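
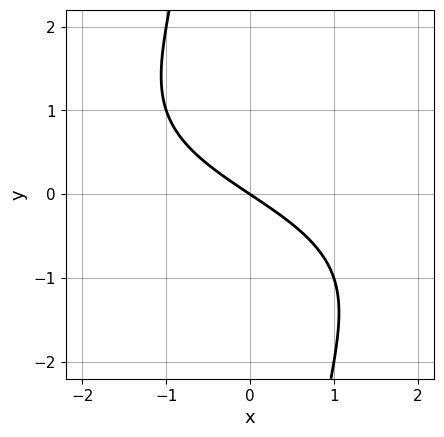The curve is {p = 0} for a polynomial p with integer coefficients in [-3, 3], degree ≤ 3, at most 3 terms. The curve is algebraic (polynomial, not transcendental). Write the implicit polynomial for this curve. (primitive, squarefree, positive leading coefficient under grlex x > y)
1. The degree is 3 — no degree-2 curve has this shape.
2. From the visible intercepts: it meets the y-axis at y = 0 (among the integer gridlines); one x-axis crossing is at x = 0.
3. Assembling these constraints gives the stated polynomial.

x*y^2 + 2*x + 3*y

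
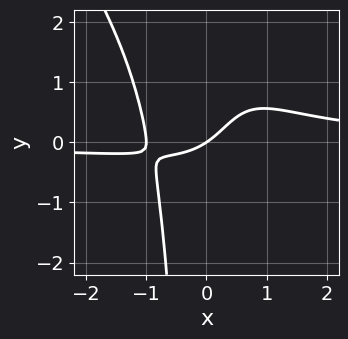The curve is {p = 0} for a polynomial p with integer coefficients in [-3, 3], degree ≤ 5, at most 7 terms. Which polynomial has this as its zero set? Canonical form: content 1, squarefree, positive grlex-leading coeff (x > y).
3*x^3*y + 2*x^2*y^2 - 2*x^2 - 2*x + 3*y

First, the degree is 4 — the shape is more complex than any degree-3 curve.
Next, reading off the gridlines: it crosses the y-axis at the gridline y = 0; the x-axis gridline crossings are at x ∈ {-1, 0}.
Finally, together with the visible shape, these determine p as stated.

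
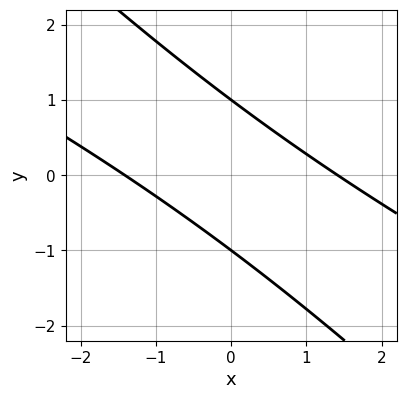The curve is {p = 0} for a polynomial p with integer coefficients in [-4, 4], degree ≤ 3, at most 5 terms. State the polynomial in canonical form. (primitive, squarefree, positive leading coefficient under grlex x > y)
First, deg p = 2.
Next, against the integer gridlines: the y-axis gridline crossings are at y ∈ {-1, 1}.
Finally, putting this together gives p.

x^2 + 3*x*y + 2*y^2 - 2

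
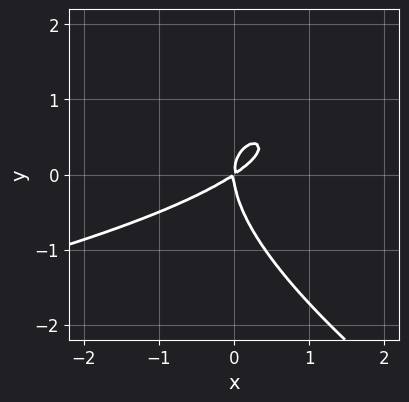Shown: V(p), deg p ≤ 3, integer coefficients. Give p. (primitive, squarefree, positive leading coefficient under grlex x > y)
x*y^2 + 2*y^3 + 2*x^2 - 3*x*y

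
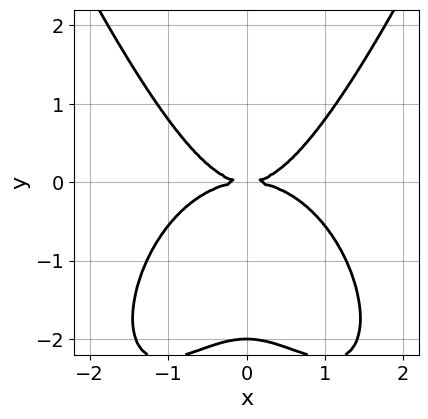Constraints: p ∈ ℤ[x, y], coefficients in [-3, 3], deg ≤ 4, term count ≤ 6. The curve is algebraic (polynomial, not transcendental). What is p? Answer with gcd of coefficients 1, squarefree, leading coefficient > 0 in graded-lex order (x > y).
x^4 + x^2*y - y^3 - 2*y^2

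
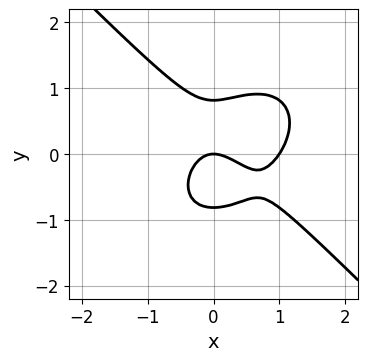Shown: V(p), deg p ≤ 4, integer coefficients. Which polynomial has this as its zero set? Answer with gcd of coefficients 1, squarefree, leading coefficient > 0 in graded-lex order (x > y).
3*x^3 + 3*y^3 - 3*x^2 - 2*y

First, degree: the shape is more complex than any degree-2 curve, so deg p = 3.
Then, from the axis intercepts and sections: one y-axis crossing is at y = 0; the x-axis gridline crossings are at x ∈ {0, 1}.
Finally, the integer polynomial consistent with all of this is the stated p.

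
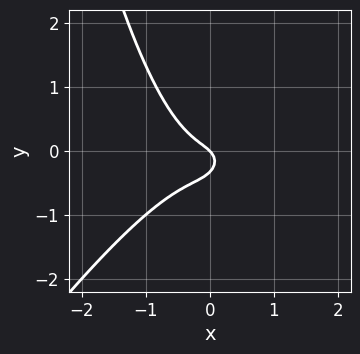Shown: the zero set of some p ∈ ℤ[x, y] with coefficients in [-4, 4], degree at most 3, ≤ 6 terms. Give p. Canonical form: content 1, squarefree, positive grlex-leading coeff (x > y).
3*x^3 - 2*x^2*y + 3*y^2 + x + y

(a) Degree: no degree-2 curve has this shape, so deg p = 3.
(b) From the visible intercepts: one y-axis crossing is at y = 0; one x-axis crossing is at x = 0.
(c) Solving for integer coefficients yields p as stated.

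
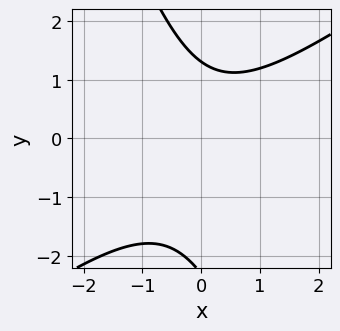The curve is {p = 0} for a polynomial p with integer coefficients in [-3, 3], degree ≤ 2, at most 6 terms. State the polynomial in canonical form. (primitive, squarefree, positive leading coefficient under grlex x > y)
2*x^2 - 2*x*y - y^2 - y + 3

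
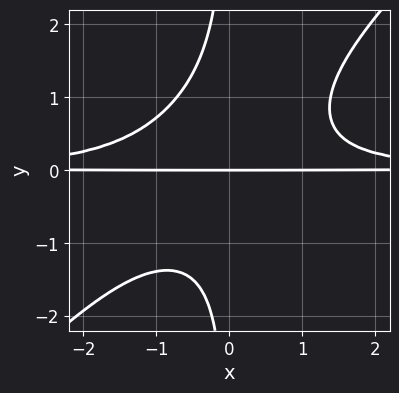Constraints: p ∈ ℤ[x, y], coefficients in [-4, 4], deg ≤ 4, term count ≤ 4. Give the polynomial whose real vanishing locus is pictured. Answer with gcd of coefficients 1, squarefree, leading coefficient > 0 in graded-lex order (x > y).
Degree: a generic line meets the curve in up to 4 points, so deg p = 4.
Against the integer gridlines: it crosses the y-axis at the gridline y = 0; every point of the x-axis in the box is on the curve.
Assembling these constraints gives the stated polynomial.

3*x^2*y^2 - 3*x*y^3 + x*y^2 - 3*y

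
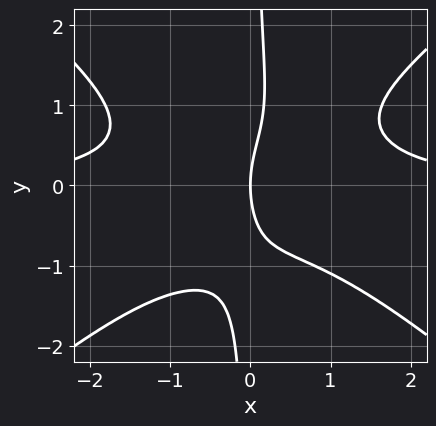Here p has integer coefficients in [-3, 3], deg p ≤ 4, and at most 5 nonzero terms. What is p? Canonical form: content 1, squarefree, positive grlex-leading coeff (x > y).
2*x^3*y - 3*x*y^3 + y^2 - 3*x

(a) deg p = 4. No degree-3 curve has this shape.
(b) Reading off the gridlines: it meets the y-axis at y = 0 (among the integer gridlines); it crosses the x-axis at the gridline x = 0.
(c) Together with the visible shape, these determine p as stated.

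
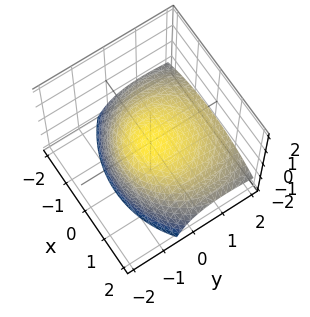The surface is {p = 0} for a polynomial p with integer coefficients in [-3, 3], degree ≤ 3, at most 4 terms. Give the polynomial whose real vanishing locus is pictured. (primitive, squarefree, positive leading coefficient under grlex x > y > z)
x^2 + y^2 + 2*y*z + 3*z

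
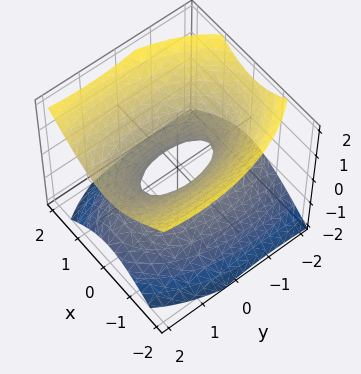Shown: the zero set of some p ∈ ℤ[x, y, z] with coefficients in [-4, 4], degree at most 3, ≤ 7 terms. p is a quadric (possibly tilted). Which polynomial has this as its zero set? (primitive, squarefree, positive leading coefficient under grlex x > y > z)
1. Degree: no degree-1 surface has this shape, so deg p = 2.
2. From the axis intercepts and sections: the y-axis gridline crossings are at y ∈ {-1, 1}; no z-intercept at any integer in the box.
3. Solving for integer coefficients yields p as stated.

3*x^2 + y^2 - y*z - 3*z^2 - 1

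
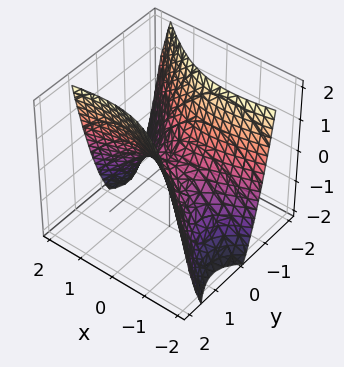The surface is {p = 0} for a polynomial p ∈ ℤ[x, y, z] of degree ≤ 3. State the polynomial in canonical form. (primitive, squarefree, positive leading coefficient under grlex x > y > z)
1. The degree is 2 — the shape is more complex than any degree-1 surface.
2. From the visible intercepts: it crosses the x-axis at the gridline x = 0; it crosses the y-axis at the gridline y = 0; one z-axis crossing is at z = 0.
3. Together with the visible shape, these determine p as stated.

x^2 - 2*x*y - 3*y^2 + 2*z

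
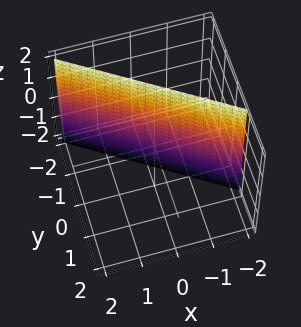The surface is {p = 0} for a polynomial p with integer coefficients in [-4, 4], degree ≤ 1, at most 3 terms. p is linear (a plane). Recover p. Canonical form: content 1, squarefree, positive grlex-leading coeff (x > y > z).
2*x + 3*y + 2

deg p = 1. Every cross-section is a straight line — this is a plane.
Checking where it meets the axes: the surface avoids every integer z-axis point in the box; it meets the x-axis at x = -1 (among the integer gridlines).
The integer polynomial consistent with all of this is the stated p.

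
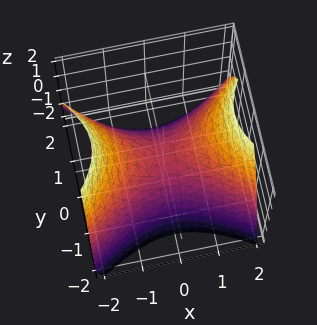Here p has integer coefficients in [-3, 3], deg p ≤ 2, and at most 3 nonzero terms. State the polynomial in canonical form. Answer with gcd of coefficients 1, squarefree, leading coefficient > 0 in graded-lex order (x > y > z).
2*x^2 - 3*y^2 - 3*z

First, the degree is 2 — a saddle surface; a quadric.
Next, symmetries: it's symmetric under y → −y, forcing even powers of y; it's symmetric under x → −x, forcing even powers of x.
Then, from the axis intercepts and sections: one x-axis crossing is at x = 0; one z-axis crossing is at z = 0; it crosses the y-axis at the gridline y = 0.
Finally, matching integer coefficients to the picture gives p.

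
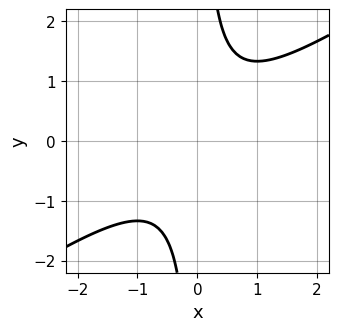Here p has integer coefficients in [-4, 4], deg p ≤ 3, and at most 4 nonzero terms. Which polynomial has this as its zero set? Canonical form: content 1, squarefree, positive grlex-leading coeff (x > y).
2*x^2 - 3*x*y + 2

1. Degree: the shape is more complex than any degree-1 curve, so deg p = 2.
2. From the visible intercepts: no x-intercept at any integer in the box; it misses every integer gridline on the y-axis.
3. Putting this together gives p.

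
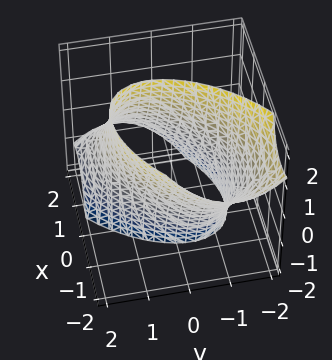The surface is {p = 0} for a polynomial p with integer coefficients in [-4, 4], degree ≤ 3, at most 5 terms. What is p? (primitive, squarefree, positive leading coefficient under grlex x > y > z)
x^2 - x*y + x*z + y^2 - 2

(a) Degree: a generic line meets the surface in up to 2 points, so deg p = 2.
(b) Against the integer gridlines: the surface avoids every integer z-axis point in the box.
(c) Matching integer coefficients to the picture gives p.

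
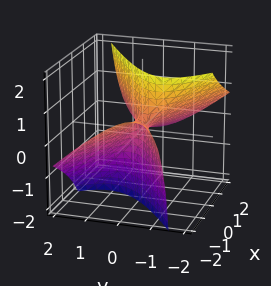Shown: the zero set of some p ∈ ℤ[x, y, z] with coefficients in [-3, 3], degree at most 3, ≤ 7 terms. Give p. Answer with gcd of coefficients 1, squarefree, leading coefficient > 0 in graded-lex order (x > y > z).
x^2 + 3*x*z - 3*y^2 - 3*y*z + z

First, degree: the shape is more complex than any degree-1 surface, so deg p = 2.
Then, checking where it meets the axes: it meets the y-axis at y = 0 (among the integer gridlines); it meets the z-axis at z = 0 (among the integer gridlines); it meets the x-axis at x = 0 (among the integer gridlines).
Finally, solving for integer coefficients yields p as stated.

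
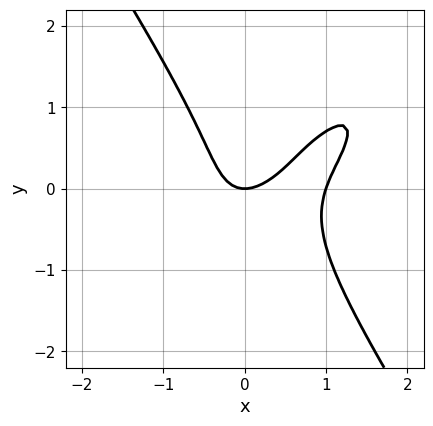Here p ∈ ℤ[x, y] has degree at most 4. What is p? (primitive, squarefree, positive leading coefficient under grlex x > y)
3*x^3 - 3*x^2*y + 2*y^3 - 3*x^2 + 2*y

First, degree: the shape is more complex than any degree-2 curve, so deg p = 3.
Next, checking where it meets the axes: among the integer gridlines, it crosses the x-axis at x ∈ {0, 1}; it meets the y-axis at y = 0 (among the integer gridlines).
Finally, putting this together gives p.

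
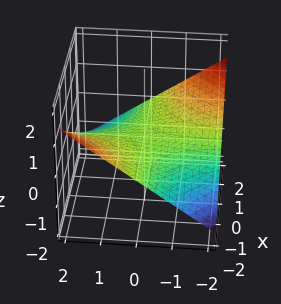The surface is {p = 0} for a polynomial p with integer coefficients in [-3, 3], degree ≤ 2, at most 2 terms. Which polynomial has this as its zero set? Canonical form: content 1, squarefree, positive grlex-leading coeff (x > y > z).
x*y + 3*z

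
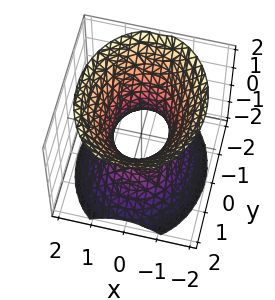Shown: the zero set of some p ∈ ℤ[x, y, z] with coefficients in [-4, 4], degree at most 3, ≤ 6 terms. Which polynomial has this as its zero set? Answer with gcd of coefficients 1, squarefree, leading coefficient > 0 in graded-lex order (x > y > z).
First, the degree is 2 — one connected sheet with a waist; a quadric.
Then, symmetries: mirror symmetry x ↦ −x ⇒ only even powers of x; it's symmetric under z → −z, forcing even powers of z; the y ↦ −y reflection is a symmetry, so y appears only in even powers.
Then, reading off the gridlines: the surface avoids every integer z-axis point in the box; among the integer gridlines, it crosses the y-axis at y ∈ {-1, 1}.
Finally, together with the visible shape, these determine p as stated.

3*x^2 + 2*y^2 - 2*z^2 - 2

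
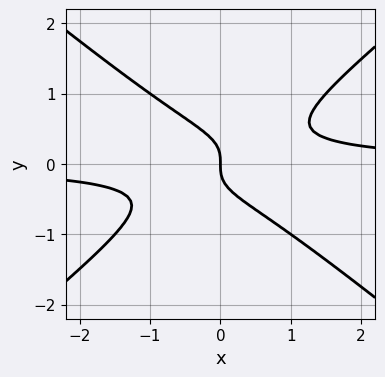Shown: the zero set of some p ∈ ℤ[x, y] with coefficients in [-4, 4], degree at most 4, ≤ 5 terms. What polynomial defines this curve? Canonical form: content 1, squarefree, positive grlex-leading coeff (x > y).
1. The degree is 3 — no degree-2 curve has this shape.
2. Against the integer gridlines: it meets the y-axis at y = 0 (among the integer gridlines); it crosses the x-axis at the gridline x = 0.
3. Assembling these constraints gives the stated polynomial.

2*x^2*y - 3*y^3 - x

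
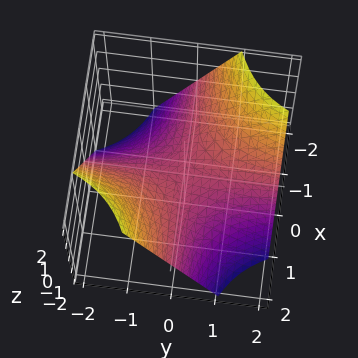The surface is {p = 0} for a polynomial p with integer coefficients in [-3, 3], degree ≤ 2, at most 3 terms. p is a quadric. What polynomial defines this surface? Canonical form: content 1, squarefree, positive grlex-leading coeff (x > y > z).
x*y + z

First, degree: a hyperbolic paraboloid; a quadric, so deg p = 2.
Then, from the axis intercepts and sections: the visible x-axis segment lies entirely on the surface; the visible y-axis segment lies entirely on the surface.
Finally, fitting integer coefficients to these (and the overall shape) gives p.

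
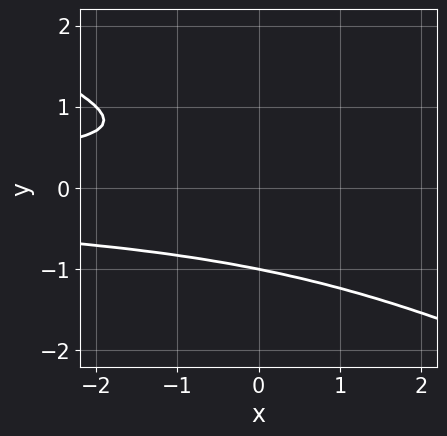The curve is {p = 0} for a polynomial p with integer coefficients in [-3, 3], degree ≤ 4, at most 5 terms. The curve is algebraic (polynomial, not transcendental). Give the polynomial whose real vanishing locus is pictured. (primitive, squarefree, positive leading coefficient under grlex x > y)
(a) Degree: the shape is more complex than any degree-2 curve, so deg p = 3.
(b) From the axis intercepts and sections: it misses every integer gridline on the x-axis; it crosses the y-axis at the gridline y = -1.
(c) Solving for integer coefficients yields p as stated.

x*y^2 + 2*y^3 - y + 1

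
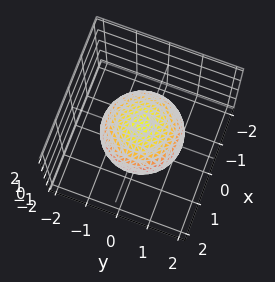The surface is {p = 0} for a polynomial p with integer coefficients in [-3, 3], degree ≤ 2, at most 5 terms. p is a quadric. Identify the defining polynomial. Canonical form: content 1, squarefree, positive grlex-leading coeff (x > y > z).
2*x^2 + 2*y^2 + 3*z^2 - 3

(a) The degree is 2 — a closed, bounded, convex surface; a quadric.
(b) Symmetries: the z ↦ −z reflection is a symmetry, so z appears only in even powers; the z-axis is an axis of rotation, so x and y enter only as x² + y².
(c) From the visible intercepts: a circular section at z = 0 has radius between 1 and 2; among the integer gridlines, it crosses the z-axis at z ∈ {-1, 1}.
(d) Solving for integer coefficients yields p as stated.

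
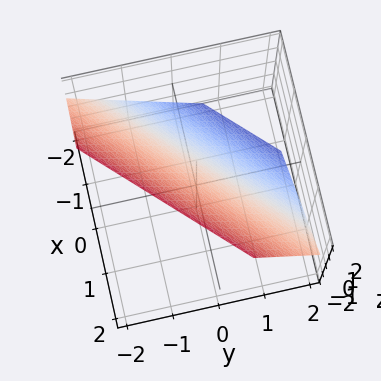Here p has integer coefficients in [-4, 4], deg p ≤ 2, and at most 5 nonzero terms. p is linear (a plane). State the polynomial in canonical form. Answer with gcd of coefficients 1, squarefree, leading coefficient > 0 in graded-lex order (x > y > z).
3*x - 3*y - 3*z + 2

(a) Degree: every cross-section is a straight line — this is a plane, so deg p = 1.
(b) Matching integer coefficients to the picture gives p.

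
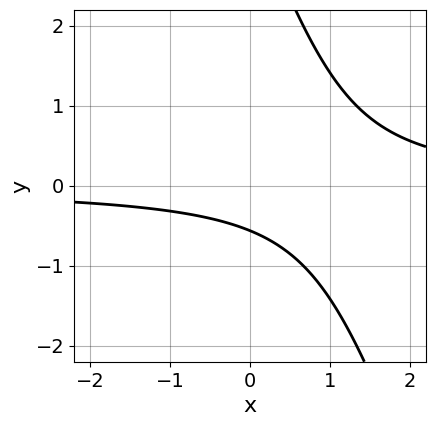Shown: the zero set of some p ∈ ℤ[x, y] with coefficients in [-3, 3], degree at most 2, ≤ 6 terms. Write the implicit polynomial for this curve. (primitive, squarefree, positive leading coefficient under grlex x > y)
3*x*y + y^2 - 3*y - 2

First, the degree is 2 — a generic line meets the curve in up to 2 points.
Next, from the visible intercepts: no x-intercept at any integer in the box.
Finally, matching integer coefficients to the picture gives p.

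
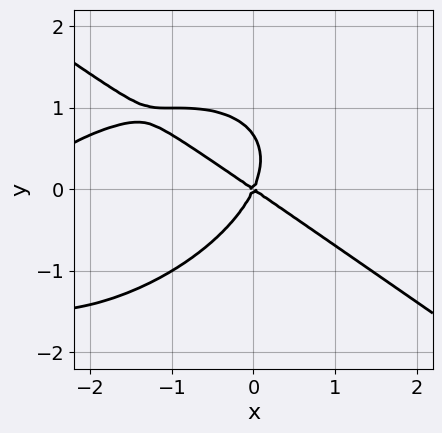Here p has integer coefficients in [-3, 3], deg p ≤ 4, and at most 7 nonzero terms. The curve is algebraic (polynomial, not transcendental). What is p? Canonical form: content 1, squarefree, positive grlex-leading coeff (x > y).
1. Degree: no degree-2 curve has this shape, so deg p = 3.
2. From the visible intercepts: it meets the y-axis at y = 0 (among the integer gridlines); it crosses the x-axis at the gridline x = 0.
3. Putting this together gives p.

x^3 + 3*y^3 + 3*x^2 + 3*x*y - 2*y^2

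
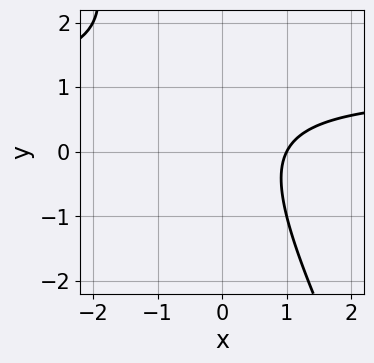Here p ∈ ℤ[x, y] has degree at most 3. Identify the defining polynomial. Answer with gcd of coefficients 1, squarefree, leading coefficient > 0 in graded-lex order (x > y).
(a) deg p = 2. No degree-1 curve has this shape.
(b) Checking where it meets the axes: it meets the x-axis at x = 1 (among the integer gridlines); it misses every integer gridline on the y-axis.
(c) Together with the visible shape, these determine p as stated.

2*x*y + y^2 - 2*x - y + 2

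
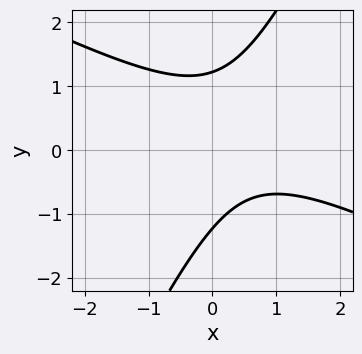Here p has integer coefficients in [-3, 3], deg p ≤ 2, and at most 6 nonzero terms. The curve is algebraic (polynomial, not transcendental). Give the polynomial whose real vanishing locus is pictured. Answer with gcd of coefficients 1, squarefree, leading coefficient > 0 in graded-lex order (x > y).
deg p = 2. A generic line meets the curve in up to 2 points.
Observable constraints: no x-intercept at any integer in the box.
Matching integer coefficients to the picture gives p.

2*x^2 + 3*x*y - 2*y^2 - 2*x + 3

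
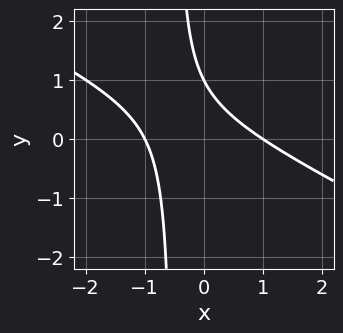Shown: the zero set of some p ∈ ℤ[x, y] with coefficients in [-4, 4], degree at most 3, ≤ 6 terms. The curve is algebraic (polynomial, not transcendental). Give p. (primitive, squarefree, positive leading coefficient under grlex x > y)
x^2 + 2*x*y + y - 1

First, degree: a generic line meets the curve in up to 2 points, so deg p = 2.
Then, reading off the gridlines: among the integer gridlines, it crosses the x-axis at x ∈ {-1, 1}; it crosses the y-axis at the gridline y = 1.
Finally, putting this together gives p.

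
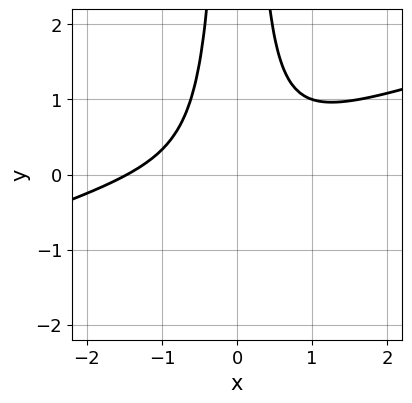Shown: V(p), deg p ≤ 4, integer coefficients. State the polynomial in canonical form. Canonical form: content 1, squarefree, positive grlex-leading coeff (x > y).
x^3 - 3*x^2*y + x^2 + 1

Degree: a generic line meets the curve in up to 3 points, so deg p = 3.
Reading off the gridlines: no y-intercept at any integer in the box.
Solving for integer coefficients yields p as stated.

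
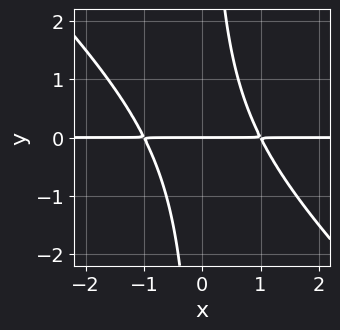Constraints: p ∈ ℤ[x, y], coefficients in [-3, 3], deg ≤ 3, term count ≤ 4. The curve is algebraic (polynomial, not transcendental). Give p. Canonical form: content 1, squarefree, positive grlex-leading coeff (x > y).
x^2*y + x*y^2 - y

(a) deg p = 3.
(b) From the visible intercepts: it crosses the y-axis at the gridline y = 0; every point of the x-axis in the box is on the curve.
(c) Solving for integer coefficients yields p as stated.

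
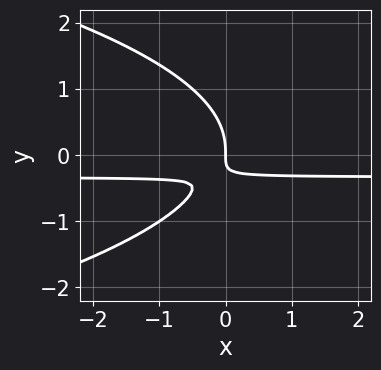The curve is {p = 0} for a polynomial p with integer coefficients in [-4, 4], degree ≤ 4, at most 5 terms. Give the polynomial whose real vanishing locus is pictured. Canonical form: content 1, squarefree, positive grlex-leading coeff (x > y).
(a) deg p = 3. The shape is more complex than any degree-2 curve.
(b) Checking where it meets the axes: one x-axis crossing is at x = 0; one y-axis crossing is at y = 0.
(c) The integer polynomial consistent with all of this is the stated p.

2*y^3 + 3*x*y + x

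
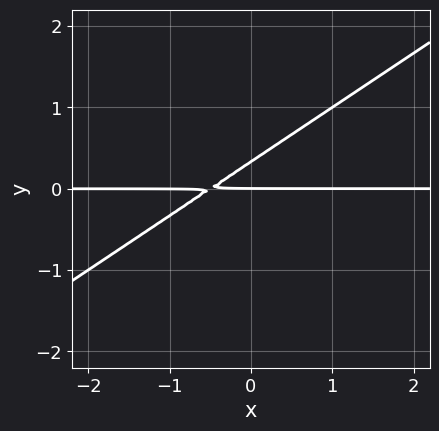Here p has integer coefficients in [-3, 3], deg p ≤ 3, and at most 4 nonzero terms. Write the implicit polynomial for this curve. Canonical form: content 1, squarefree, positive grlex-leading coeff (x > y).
First, degree: a generic line meets the curve in up to 2 points, so deg p = 2.
Next, reading off the gridlines: one y-axis crossing is at y = 0; every point of the x-axis in the box is on the curve.
Finally, putting this together gives p.

2*x*y - 3*y^2 + y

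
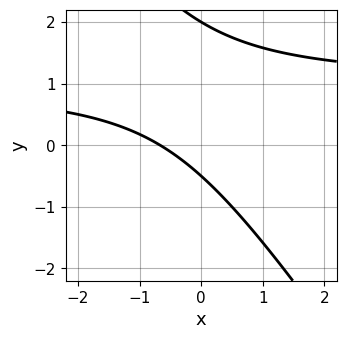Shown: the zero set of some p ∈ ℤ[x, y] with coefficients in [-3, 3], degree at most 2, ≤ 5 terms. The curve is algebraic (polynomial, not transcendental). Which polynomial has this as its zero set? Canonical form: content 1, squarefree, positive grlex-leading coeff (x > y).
3*x*y + 2*y^2 - 3*x - 3*y - 2

Degree: a generic line meets the curve in up to 2 points, so deg p = 2.
Against the integer gridlines: one y-axis crossing is at y = 2.
Solving for integer coefficients yields p as stated.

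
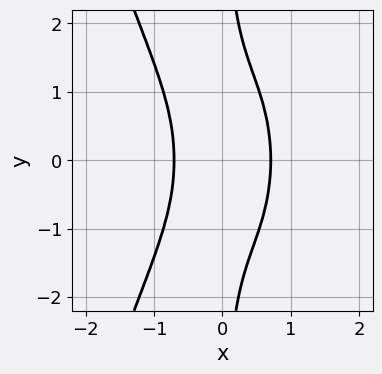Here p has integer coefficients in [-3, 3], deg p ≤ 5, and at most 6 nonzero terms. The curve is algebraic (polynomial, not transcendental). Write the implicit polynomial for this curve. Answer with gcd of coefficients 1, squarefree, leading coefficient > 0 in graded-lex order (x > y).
2*x^4 + x*y^2 + x^2 - 1

1. deg p = 4. The shape is more complex than any degree-3 curve.
2. Symmetries: the y ↦ −y reflection is a symmetry, so y appears only in even powers.
3. Checking where it meets the axes: no y-intercept at any integer in the box.
4. Assembling these constraints gives the stated polynomial.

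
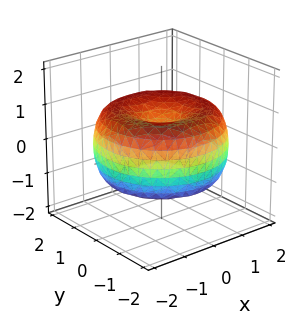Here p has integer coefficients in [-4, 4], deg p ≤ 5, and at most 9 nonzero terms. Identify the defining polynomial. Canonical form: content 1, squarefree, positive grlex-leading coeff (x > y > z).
1. The degree is 4 — the shape is more complex than any degree-3 surface.
2. Symmetries: rotational symmetry about the z-axis ⇒ p depends on x, y only through x² + y².
3. From the visible intercepts: a circular section at z = 1 has radius exactly 1.
4. Putting this together gives p.

x^4 + 2*x^2*y^2 + y^4 - 3*x^2 - 3*y^2 + 3*z^2 - 1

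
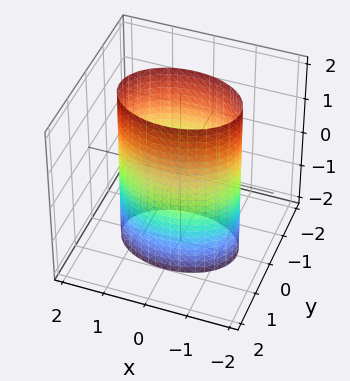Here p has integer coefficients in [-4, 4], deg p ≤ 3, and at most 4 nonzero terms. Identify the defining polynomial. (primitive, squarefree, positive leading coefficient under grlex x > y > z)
(a) Degree: constant cross-section along one axis; a quadric, so deg p = 2.
(b) Symmetries: it's symmetric under x → −x, forcing even powers of x; it's symmetric under z → −z, forcing even powers of z; it's symmetric under y → −y, forcing even powers of y.
(c) Observable constraints: no z-intercept at any integer in the box; among the integer gridlines, it crosses the y-axis at y ∈ {-1, 1}.
(d) These observations pin down the coefficients.

x^2 + 2*y^2 - 2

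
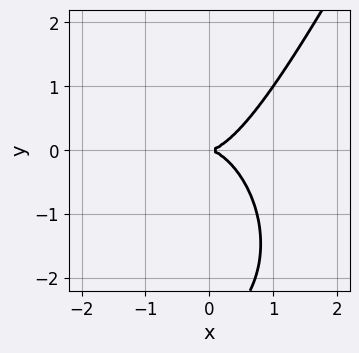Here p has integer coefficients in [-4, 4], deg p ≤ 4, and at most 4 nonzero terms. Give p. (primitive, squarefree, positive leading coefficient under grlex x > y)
3*x^3 + x*y^2 - y^3 - 3*y^2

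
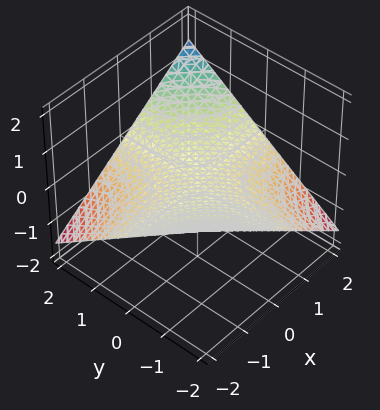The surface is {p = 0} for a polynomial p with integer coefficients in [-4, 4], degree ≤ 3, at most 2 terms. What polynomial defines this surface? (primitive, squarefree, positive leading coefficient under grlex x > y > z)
(a) deg p = 2.
(b) From the axis intercepts and sections: every point of the y-axis in the box is on the surface; every point of the x-axis in the box is on the surface; one z-axis crossing is at z = 0.
(c) These observations pin down the coefficients.

x*y - 3*z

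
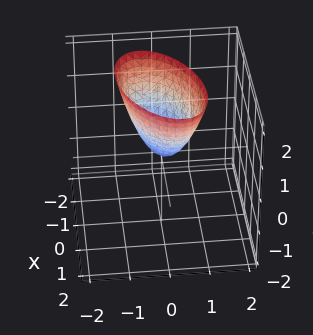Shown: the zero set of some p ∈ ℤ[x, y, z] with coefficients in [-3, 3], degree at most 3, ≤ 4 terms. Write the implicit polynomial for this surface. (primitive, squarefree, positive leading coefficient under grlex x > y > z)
The degree is 2 — a generic line meets the surface in up to 2 points.
Reading off the gridlines: it meets the y-axis at y = 0 (among the integer gridlines); one z-axis crossing is at z = 0; it crosses the x-axis at the gridline x = 0.
Matching integer coefficients to the picture gives p.

x^2 - x*y + 2*y^2 - z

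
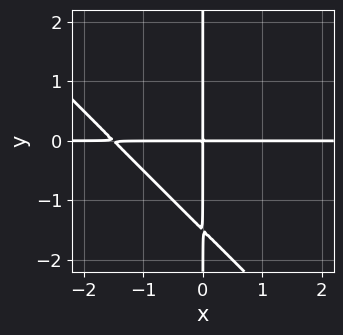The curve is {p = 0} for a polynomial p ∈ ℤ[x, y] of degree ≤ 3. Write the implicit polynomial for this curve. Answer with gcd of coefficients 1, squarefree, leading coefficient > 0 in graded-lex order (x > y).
2*x^2*y + 2*x*y^2 + 3*x*y

(a) The degree is 3 — a generic line meets the curve in up to 3 points.
(b) Reading off the gridlines: the visible x-axis segment lies entirely on the curve; every point of the y-axis in the box is on the curve.
(c) These observations pin down the coefficients.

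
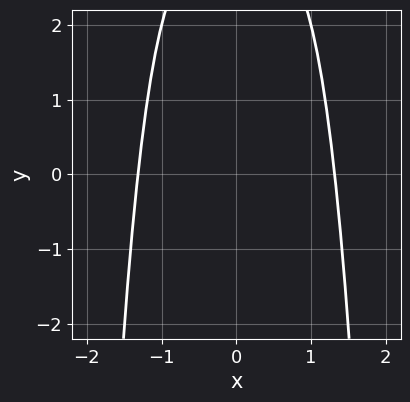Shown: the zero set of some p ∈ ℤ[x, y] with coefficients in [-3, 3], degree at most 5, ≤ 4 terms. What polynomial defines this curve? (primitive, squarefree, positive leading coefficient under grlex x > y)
(a) deg p = 4.
(b) Symmetries: mirror symmetry x ↦ −x ⇒ only even powers of x.
(c) Checking where it meets the axes: the curve avoids every integer y-axis point in the box.
(d) Together with the visible shape, these determine p as stated.

x^4 + y - 3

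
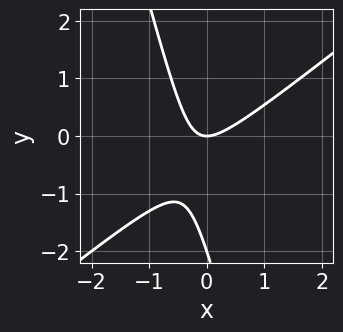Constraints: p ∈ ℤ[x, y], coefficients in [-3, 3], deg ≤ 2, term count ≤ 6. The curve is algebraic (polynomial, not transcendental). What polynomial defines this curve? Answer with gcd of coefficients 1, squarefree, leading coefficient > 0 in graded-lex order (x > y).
3*x^2 - 3*x*y - y^2 - 2*y

deg p = 2. A generic line meets the curve in up to 2 points.
Observable constraints: it crosses the x-axis at the gridline x = 0; the y-axis gridline crossings are at y ∈ {-2, 0}.
Putting this together gives p.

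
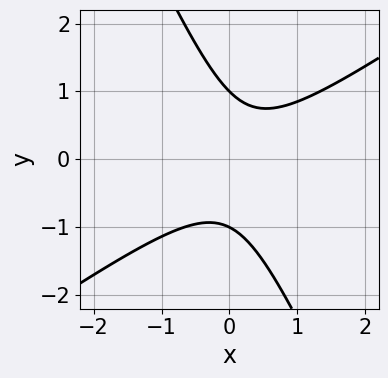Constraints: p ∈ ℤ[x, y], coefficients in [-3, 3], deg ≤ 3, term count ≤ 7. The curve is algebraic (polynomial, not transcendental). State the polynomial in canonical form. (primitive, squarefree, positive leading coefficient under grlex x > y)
1. deg p = 2. No degree-1 curve has this shape.
2. Checking where it meets the axes: the y-axis gridline crossings are at y ∈ {-1, 1}; the curve avoids every integer x-axis point in the box.
3. Fitting integer coefficients to these (and the overall shape) gives p.

3*x^2 - 3*x*y - 2*y^2 - x + 2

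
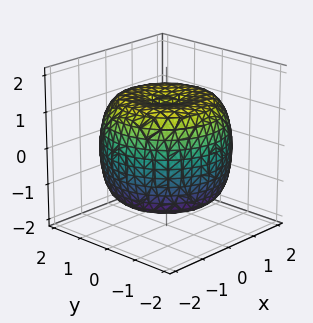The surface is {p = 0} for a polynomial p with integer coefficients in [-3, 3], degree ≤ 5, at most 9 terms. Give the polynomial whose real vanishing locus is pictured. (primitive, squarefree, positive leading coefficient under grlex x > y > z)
x^4 + 2*x^2*y^2 + y^4 - 2*x^2 - 2*y^2 + 2*z^2 - 3

The degree is 4 — a generic line meets the surface in up to 4 points.
Symmetries: rotational symmetry about the z-axis ⇒ p depends on x, y only through x² + y².
Observable constraints: a circular section at z = 1 has radius between 1 and 2.
Putting this together gives p.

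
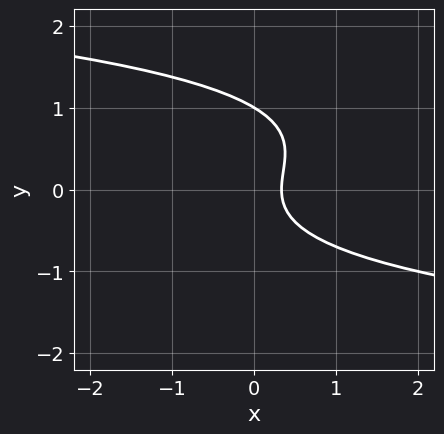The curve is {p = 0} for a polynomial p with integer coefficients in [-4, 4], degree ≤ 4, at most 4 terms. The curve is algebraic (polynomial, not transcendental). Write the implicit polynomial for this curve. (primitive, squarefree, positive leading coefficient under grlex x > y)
3*y^3 - 2*y^2 + 3*x - 1

First, degree: the shape is more complex than any degree-2 curve, so deg p = 3.
Then, observable constraints: it crosses the y-axis at the gridline y = 1.
Finally, the integer polynomial consistent with all of this is the stated p.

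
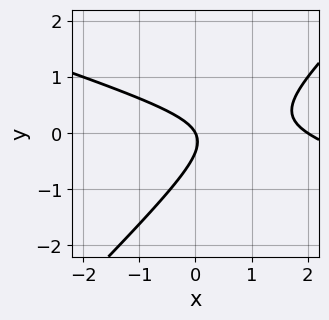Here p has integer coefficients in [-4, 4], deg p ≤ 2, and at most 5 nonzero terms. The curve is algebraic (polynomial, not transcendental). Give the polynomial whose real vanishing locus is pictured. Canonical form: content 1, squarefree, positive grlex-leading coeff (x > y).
First, degree: no degree-1 curve has this shape, so deg p = 2.
Next, from the visible intercepts: one y-axis crossing is at y = 0; among the integer gridlines, it crosses the x-axis at x ∈ {0, 2}.
Finally, fitting integer coefficients to these (and the overall shape) gives p.

x^2 + 2*x*y - 3*y^2 - 2*x - y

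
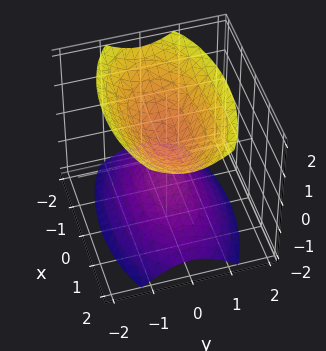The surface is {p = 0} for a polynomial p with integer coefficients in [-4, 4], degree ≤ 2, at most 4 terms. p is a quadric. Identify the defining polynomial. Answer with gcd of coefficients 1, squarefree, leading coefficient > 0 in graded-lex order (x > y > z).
x^2 + 3*y^2 - 2*z^2 + 1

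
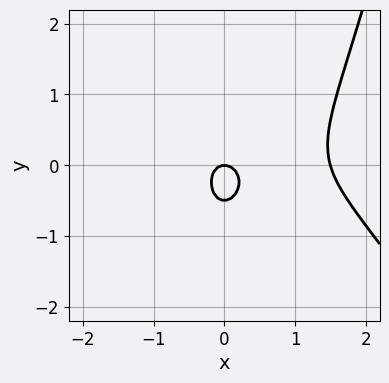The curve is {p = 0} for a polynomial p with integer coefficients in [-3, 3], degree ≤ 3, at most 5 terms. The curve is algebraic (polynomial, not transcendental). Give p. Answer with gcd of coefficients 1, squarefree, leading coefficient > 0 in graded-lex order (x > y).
1. The degree is 3 — no degree-2 curve has this shape.
2. From the visible intercepts: one x-axis crossing is at x = 0; it crosses the y-axis at the gridline y = 0.
3. Matching integer coefficients to the picture gives p.

2*x^3 + x^2*y - 3*x^2 - 2*y^2 - y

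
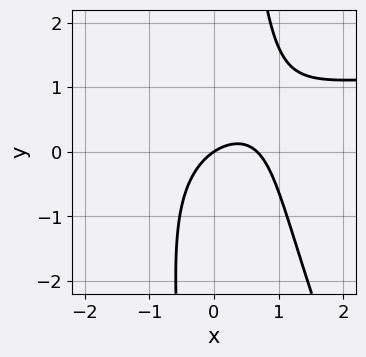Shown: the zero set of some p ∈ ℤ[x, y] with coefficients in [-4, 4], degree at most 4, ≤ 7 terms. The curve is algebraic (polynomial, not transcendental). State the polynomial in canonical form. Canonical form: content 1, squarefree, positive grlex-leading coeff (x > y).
1. deg p = 3.
2. From the axis intercepts and sections: it crosses the y-axis at the gridline y = 0; it crosses the x-axis at the gridline x = 0.
3. Fitting integer coefficients to these (and the overall shape) gives p.

2*x^2*y + x*y^2 - 3*x^2 + 2*x - 3*y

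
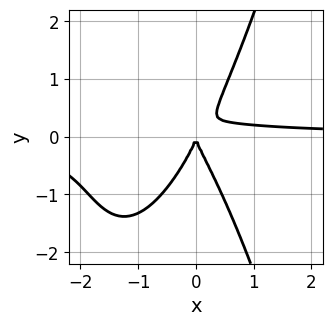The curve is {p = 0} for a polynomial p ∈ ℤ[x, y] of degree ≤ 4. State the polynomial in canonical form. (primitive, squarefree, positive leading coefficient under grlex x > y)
First, the degree is 4 — a generic line meets the curve in up to 4 points.
Next, checking where it meets the axes: one x-axis crossing is at x = 0; it crosses the y-axis at the gridline y = 0.
Finally, solving for integer coefficients yields p as stated.

2*x^3*y + 3*x^2*y - y^3 - x^2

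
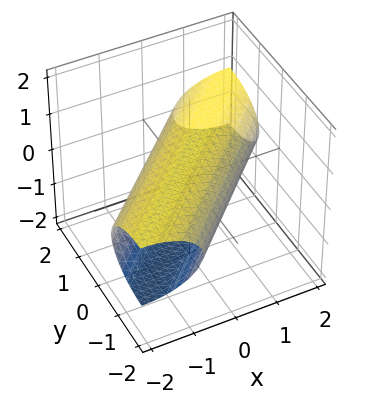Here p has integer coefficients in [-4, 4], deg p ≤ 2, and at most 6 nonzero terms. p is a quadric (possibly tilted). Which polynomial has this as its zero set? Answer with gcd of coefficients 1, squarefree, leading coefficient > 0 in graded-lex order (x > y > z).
1. deg p = 2. The shape is more complex than any degree-1 surface.
2. Matching integer coefficients to the picture gives p.

x^2 - 2*x*y + y^2 + 3*z^2 - 2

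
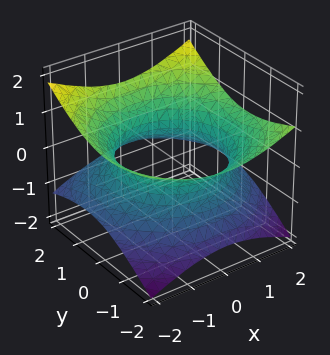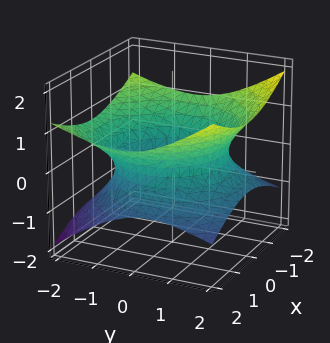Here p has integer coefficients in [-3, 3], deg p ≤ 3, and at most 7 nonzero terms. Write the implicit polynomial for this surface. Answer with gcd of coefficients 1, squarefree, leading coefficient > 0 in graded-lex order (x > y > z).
First, degree: a generic line meets the surface in up to 2 points, so deg p = 2.
Next, from the axis intercepts and sections: the surface avoids every integer z-axis point in the box.
Finally, solving for integer coefficients yields p as stated.

x^2 + y^2 + y*z - 3*z^2 - 2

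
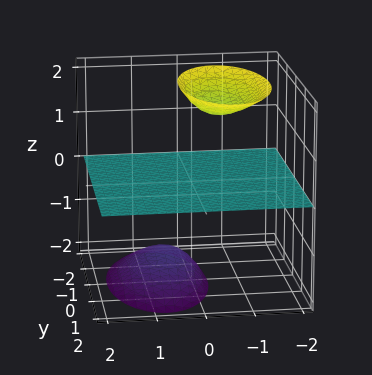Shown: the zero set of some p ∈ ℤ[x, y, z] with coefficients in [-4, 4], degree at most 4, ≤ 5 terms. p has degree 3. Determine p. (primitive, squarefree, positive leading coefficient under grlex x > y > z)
First, the picture has 3 separate pieces. They look like related sheets of one shape, so recover p as a whole.
Then, degree: no degree-2 surface has this shape, so deg p = 3.
Then, checking where it meets the axes: it crosses the z-axis at the gridline z = 0; every point of the x-axis in the box is on the surface; the visible y-axis segment lies entirely on the surface.
Finally, the integer polynomial consistent with all of this is the stated p.

3*x^2*z + 2*x*z^2 + y^2*z - z^3 + 3*z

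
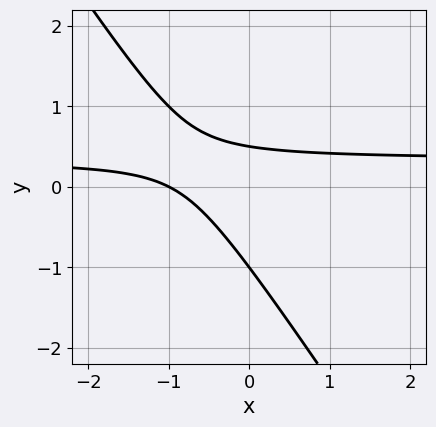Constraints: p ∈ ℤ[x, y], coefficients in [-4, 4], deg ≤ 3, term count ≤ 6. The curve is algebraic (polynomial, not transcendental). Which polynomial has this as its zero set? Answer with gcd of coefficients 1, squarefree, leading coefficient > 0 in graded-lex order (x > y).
(a) Degree: a generic line meets the curve in up to 2 points, so deg p = 2.
(b) Checking where it meets the axes: it meets the y-axis at y = -1 (among the integer gridlines); it meets the x-axis at x = -1 (among the integer gridlines).
(c) The integer polynomial consistent with all of this is the stated p.

3*x*y + 2*y^2 - x + y - 1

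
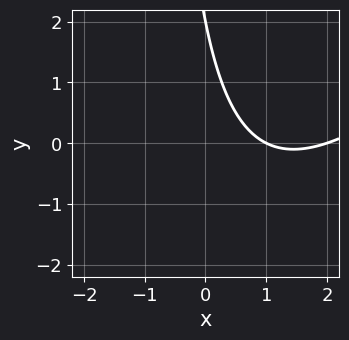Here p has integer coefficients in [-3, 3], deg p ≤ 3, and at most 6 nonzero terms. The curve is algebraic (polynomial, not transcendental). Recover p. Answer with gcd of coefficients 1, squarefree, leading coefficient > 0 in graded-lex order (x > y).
x^2 - x*y - 3*x - y + 2

The degree is 2 — a generic line meets the curve in up to 2 points.
Checking where it meets the axes: one y-axis crossing is at y = 2; the x-axis gridline crossings are at x ∈ {1, 2}.
Assembling these constraints gives the stated polynomial.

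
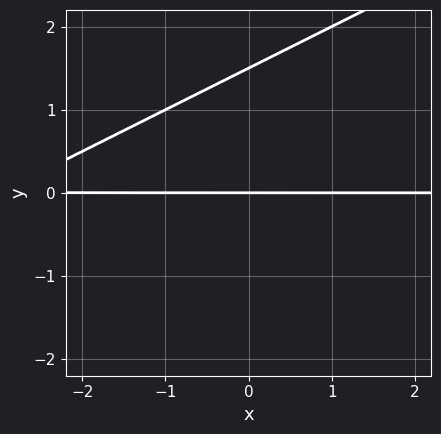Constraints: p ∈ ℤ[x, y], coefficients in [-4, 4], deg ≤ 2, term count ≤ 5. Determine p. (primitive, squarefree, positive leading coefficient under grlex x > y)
(a) The degree is 2 — the shape is more complex than any degree-1 curve.
(b) Observable constraints: it meets the y-axis at y = 0 (among the integer gridlines); the visible x-axis segment lies entirely on the curve.
(c) These observations pin down the coefficients.

x*y - 2*y^2 + 3*y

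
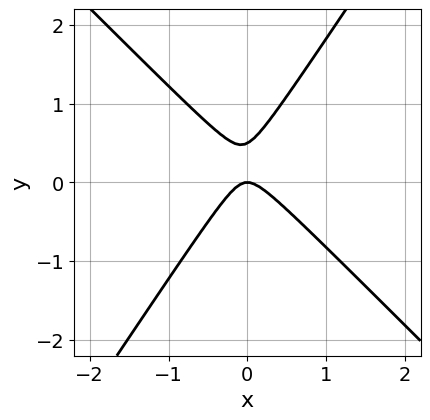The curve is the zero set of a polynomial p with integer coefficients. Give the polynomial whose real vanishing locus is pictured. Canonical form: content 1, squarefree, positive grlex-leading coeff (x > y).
3*x^2 + x*y - 2*y^2 + y

First, degree: a generic line meets the curve in up to 2 points, so deg p = 2.
Next, checking where it meets the axes: it meets the x-axis at x = 0 (among the integer gridlines); it meets the y-axis at y = 0 (among the integer gridlines).
Finally, together with the visible shape, these determine p as stated.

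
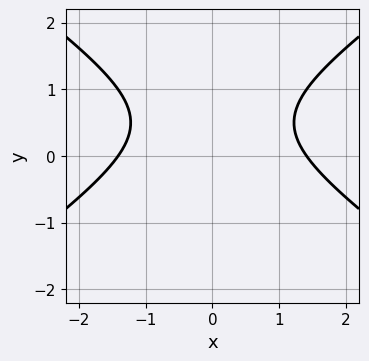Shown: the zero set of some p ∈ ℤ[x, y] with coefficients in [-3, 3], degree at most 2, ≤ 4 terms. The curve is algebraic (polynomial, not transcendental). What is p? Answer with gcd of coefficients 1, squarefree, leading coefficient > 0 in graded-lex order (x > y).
(a) The degree is 2 — the shape is more complex than any degree-1 curve.
(b) Symmetries: mirror symmetry x ↦ −x ⇒ only even powers of x.
(c) Observable constraints: it misses every integer gridline on the y-axis.
(d) The integer polynomial consistent with all of this is the stated p.

x^2 - 2*y^2 + 2*y - 2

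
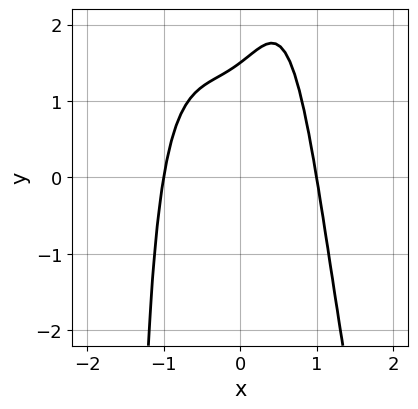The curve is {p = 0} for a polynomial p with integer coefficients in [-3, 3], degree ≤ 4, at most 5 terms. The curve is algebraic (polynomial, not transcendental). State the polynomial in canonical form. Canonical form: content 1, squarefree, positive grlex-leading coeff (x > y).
3*x^4 + x^3*y - x*y + 2*y - 3

(a) Degree: the shape is more complex than any degree-3 curve, so deg p = 4.
(b) From the axis intercepts and sections: among the integer gridlines, it crosses the x-axis at x ∈ {-1, 1}.
(c) Fitting integer coefficients to these (and the overall shape) gives p.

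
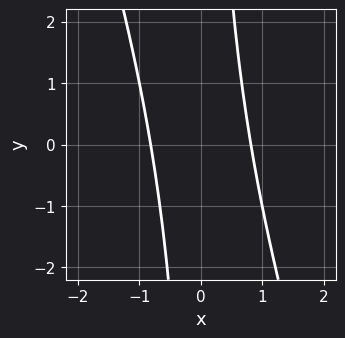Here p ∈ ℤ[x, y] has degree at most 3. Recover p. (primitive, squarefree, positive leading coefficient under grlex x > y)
(a) The degree is 2 — the shape is more complex than any degree-1 curve.
(b) Against the integer gridlines: no y-intercept at any integer in the box.
(c) Putting this together gives p.

3*x^2 + x*y - 2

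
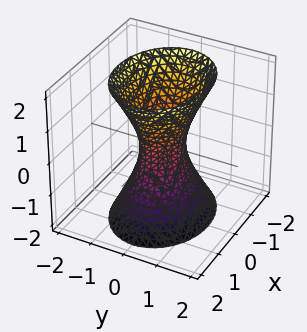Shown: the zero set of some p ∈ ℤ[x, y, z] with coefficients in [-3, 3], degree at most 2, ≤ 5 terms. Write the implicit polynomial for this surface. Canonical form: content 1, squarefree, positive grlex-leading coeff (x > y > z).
2*x^2 + 3*y^2 - z^2 - 1

The degree is 2 — an hourglass — one-sheet hyperboloid; a quadric.
Symmetries: the z ↦ −z reflection is a symmetry, so z appears only in even powers; it's symmetric under x → −x, forcing even powers of x; the y ↦ −y reflection is a symmetry, so y appears only in even powers.
Reading off the gridlines: it misses every integer gridline on the z-axis.
The integer polynomial consistent with all of this is the stated p.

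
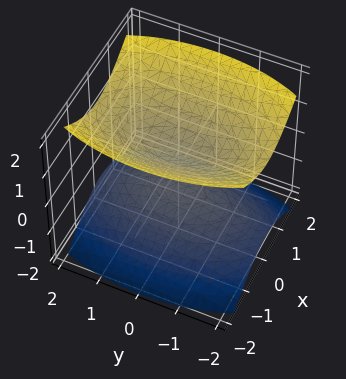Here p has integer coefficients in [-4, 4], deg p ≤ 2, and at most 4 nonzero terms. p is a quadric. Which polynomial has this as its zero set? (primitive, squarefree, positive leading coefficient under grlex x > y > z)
3*x^2 + y^2 - 3*z^2 + 1

There are 2 components.
The degree is 2 — two separate bowl-shaped sheets opening away from each other; a quadric.
Symmetries: mirror symmetry z ↦ −z ⇒ only even powers of z; it's symmetric under y → −y, forcing even powers of y; mirror symmetry x ↦ −x ⇒ only even powers of x.
Observable constraints: no x-intercept at any integer in the box; it misses every integer gridline on the y-axis.
Solving for integer coefficients yields p as stated.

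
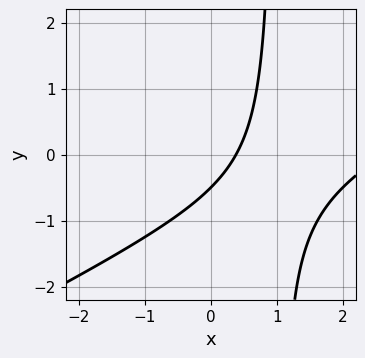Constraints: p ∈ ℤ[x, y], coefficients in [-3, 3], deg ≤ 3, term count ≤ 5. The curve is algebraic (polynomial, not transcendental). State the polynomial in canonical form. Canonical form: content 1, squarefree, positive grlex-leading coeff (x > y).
First, degree: the shape is more complex than any degree-1 curve, so deg p = 2.
Finally, matching integer coefficients to the picture gives p.

x^2 - 2*x*y - 3*x + 2*y + 1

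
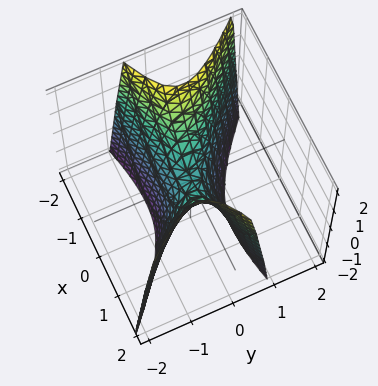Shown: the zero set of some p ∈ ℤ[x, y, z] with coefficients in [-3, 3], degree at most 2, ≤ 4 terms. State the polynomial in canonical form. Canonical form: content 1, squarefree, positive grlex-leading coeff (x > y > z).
The degree is 2 — the shape is more complex than any degree-1 surface.
From the axis intercepts and sections: it crosses the x-axis at the gridline x = 0; one z-axis crossing is at z = 0; it crosses the y-axis at the gridline y = 0.
Solving for integer coefficients yields p as stated.

x^2 - 2*x*y - 3*y^2 - z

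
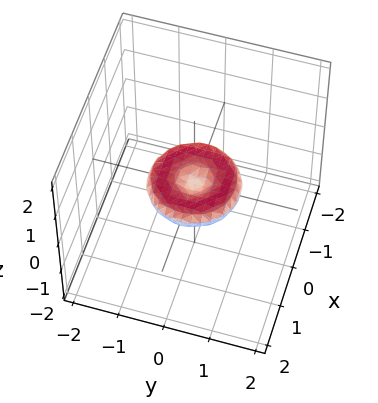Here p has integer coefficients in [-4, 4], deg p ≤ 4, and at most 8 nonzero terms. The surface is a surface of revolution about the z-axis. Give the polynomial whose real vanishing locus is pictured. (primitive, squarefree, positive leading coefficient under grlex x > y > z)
1. The degree is 4 — a generic line meets the surface in up to 4 points.
2. Symmetries: the z-axis is an axis of rotation, so x and y enter only as x² + y².
3. From the visible intercepts: it crosses the z-axis at the gridline z = 0; among the integer gridlines, it crosses the y-axis at y ∈ {-1, 0, 1}.
4. Fitting integer coefficients to these (and the overall shape) gives p. Check: (1, 0, 0) on the x-axis lies on the surface, and p(1, 0, 0) = 0. ✓

x^4 + 2*x^2*y^2 + y^4 - x^2 - y^2 + 3*z^2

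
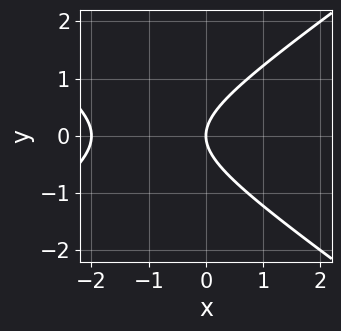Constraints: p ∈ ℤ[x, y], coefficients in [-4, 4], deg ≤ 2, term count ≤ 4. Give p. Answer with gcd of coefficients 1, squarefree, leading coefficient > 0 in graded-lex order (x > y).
x^2 - 2*y^2 + 2*x

1. The degree is 2 — the shape is more complex than any degree-1 curve.
2. Symmetries: mirror symmetry y ↦ −y ⇒ only even powers of y.
3. From the visible intercepts: one y-axis crossing is at y = 0; the x-axis gridline crossings are at x ∈ {-2, 0}.
4. Solving for integer coefficients yields p as stated.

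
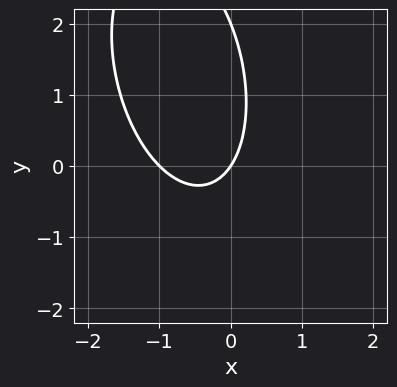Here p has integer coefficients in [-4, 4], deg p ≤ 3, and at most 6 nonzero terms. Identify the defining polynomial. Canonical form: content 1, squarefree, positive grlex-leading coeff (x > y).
First, the degree is 2 — a generic line meets the curve in up to 2 points.
Next, reading off the gridlines: the y-axis gridline crossings are at y ∈ {0, 2}; the x-axis gridline crossings are at x ∈ {-1, 0}.
Finally, together with the visible shape, these determine p as stated.

3*x^2 + x*y + y^2 + 3*x - 2*y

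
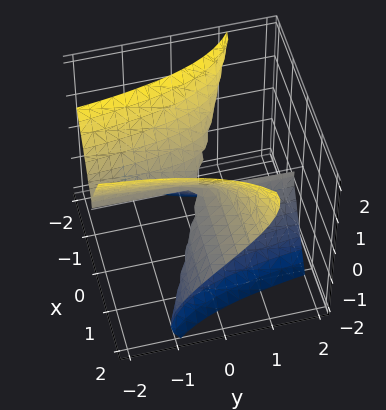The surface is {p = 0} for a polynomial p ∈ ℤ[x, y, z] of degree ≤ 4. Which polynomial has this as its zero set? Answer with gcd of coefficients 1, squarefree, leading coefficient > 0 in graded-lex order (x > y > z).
1. The degree is 3 — a generic line meets the surface in up to 3 points.
2. Against the integer gridlines: it meets the z-axis at z = 0 (among the integer gridlines); every point of the x-axis in the box is on the surface.
3. Together with the visible shape, these determine p as stated. Check: (0, -1, 0) on the y-axis lies on the surface, and p(0, -1, 0) = 0. ✓

2*x^2*y - 2*x^2*z + z^3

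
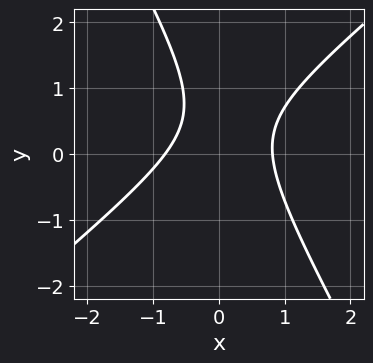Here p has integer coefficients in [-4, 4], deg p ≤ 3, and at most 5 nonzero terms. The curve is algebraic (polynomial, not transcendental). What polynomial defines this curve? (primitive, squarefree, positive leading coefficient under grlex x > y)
3*x^2 - 2*x*y - 2*y^2 + 2*y - 2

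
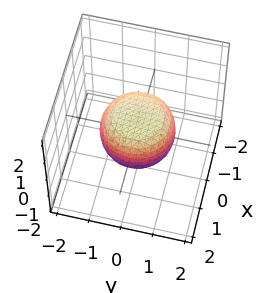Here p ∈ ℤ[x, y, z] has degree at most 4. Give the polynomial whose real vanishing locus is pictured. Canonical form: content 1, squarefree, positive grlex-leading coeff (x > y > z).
(a) The degree is 4 — a generic line meets the surface in up to 4 points.
(b) By symmetry, every cross-section ⟂ z is a circle, so x, y appear only via x² + y².
(c) From the axis intercepts and sections: a circular section at z = 0 has radius between 1 and 2.
(d) Assembling these constraints gives the stated polynomial.

2*x^4 + 4*x^2*y^2 + 2*y^4 - x^2 - y^2 + 3*z^2 - 2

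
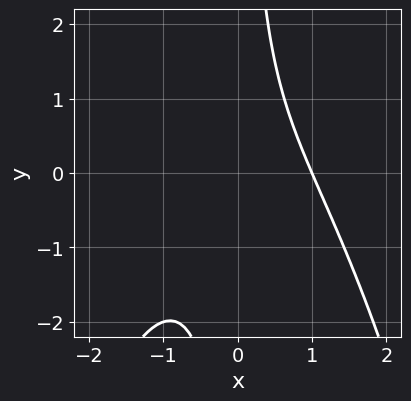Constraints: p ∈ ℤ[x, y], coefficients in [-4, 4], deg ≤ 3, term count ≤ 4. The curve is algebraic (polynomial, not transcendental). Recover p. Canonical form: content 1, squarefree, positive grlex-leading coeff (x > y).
(a) deg p = 3.
(b) Reading off the gridlines: it meets the x-axis at x = 1 (among the integer gridlines); no y-intercept at any integer in the box.
(c) Together with the visible shape, these determine p as stated.

2*x^3 + 3*x*y + x - 3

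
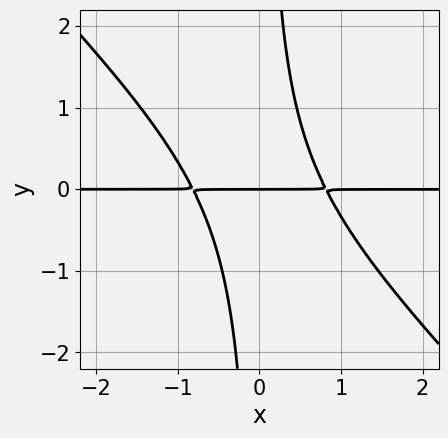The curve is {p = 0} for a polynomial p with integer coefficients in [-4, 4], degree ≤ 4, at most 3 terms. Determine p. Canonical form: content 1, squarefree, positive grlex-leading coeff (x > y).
3*x^2*y + 3*x*y^2 - 2*y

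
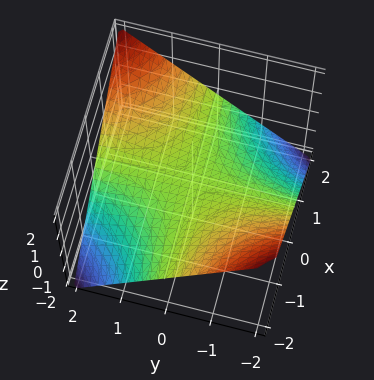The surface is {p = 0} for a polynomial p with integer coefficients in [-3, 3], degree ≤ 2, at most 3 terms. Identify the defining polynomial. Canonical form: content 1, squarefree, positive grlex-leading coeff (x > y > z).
(a) Degree: a hyperbolic paraboloid; a quadric, so deg p = 2.
(b) Against the integer gridlines: the visible y-axis segment lies entirely on the surface; the visible x-axis segment lies entirely on the surface; it meets the z-axis at z = 0 (among the integer gridlines).
(c) Matching integer coefficients to the picture gives p.

x*y - 2*z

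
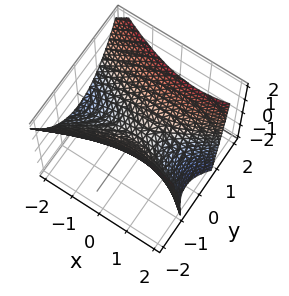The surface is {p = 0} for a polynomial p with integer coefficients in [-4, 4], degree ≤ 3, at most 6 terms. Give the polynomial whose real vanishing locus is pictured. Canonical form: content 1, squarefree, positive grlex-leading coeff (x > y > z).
x^2 - x*z - 3*y^2 + 3*z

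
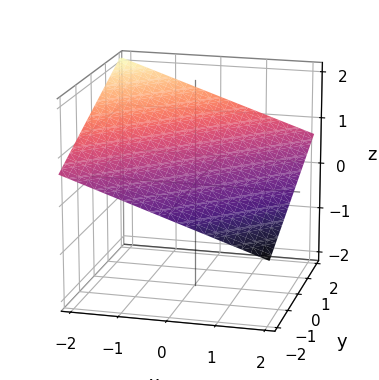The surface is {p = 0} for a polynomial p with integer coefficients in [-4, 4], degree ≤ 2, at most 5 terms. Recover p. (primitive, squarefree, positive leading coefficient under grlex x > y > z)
x - y + 3*z - 2

1. deg p = 1. The surface is flat (a plane).
2. From the axis intercepts and sections: it crosses the y-axis at the gridline y = -2; it crosses the x-axis at the gridline x = 2.
3. The integer polynomial consistent with all of this is the stated p.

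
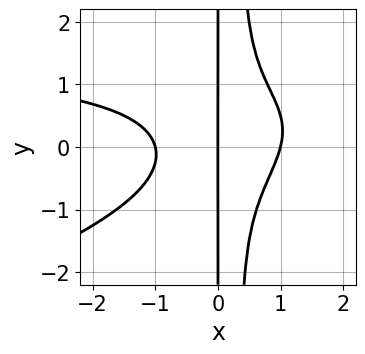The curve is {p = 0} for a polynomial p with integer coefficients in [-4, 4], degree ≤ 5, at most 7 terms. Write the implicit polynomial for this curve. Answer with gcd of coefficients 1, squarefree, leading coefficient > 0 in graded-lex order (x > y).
x^3*y - 3*x^2*y^2 - 2*x^3 + x*y^2 + 2*x

1. The degree is 4 — the shape is more complex than any degree-3 curve.
2. Against the integer gridlines: the visible y-axis segment lies entirely on the curve; among the integer gridlines, it crosses the x-axis at x ∈ {-1, 0, 1}.
3. The integer polynomial consistent with all of this is the stated p.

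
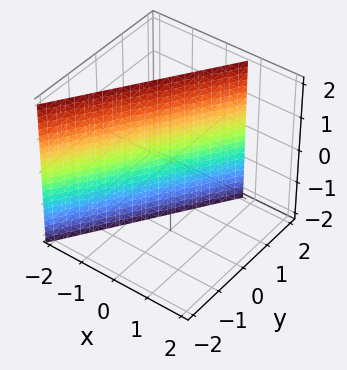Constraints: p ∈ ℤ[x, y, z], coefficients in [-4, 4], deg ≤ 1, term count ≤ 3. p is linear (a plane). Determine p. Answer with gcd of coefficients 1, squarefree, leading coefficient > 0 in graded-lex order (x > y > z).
3*x - 2*y + 2

deg p = 1.
From the visible intercepts: no z-intercept at any integer in the box; it crosses the y-axis at the gridline y = 1.
These observations pin down the coefficients.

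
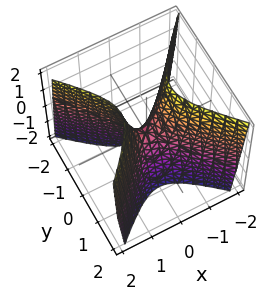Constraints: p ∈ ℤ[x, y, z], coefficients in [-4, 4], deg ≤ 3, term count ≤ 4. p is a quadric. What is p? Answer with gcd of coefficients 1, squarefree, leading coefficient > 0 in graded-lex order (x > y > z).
3*x^2 - 3*y^2 - z

(a) deg p = 2. A hyperbolic paraboloid; a quadric.
(b) Symmetries: mirror symmetry x ↦ −x ⇒ only even powers of x; the y ↦ −y reflection is a symmetry, so y appears only in even powers.
(c) Checking where it meets the axes: it meets the x-axis at x = 0 (among the integer gridlines); it meets the z-axis at z = 0 (among the integer gridlines); it meets the y-axis at y = 0 (among the integer gridlines).
(d) Putting this together gives p.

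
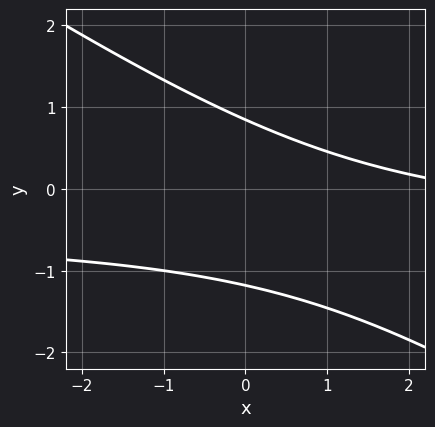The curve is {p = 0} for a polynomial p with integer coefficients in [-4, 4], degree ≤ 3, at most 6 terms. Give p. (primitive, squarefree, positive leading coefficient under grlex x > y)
2*x*y + 3*y^2 + x + y - 3

(a) deg p = 2. A generic line meets the curve in up to 2 points.
(b) Against the integer gridlines: the curve avoids every integer x-axis point in the box.
(c) Matching integer coefficients to the picture gives p.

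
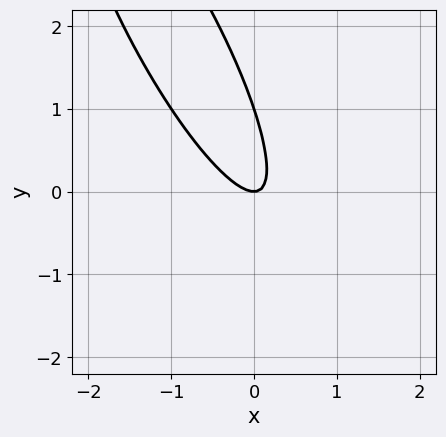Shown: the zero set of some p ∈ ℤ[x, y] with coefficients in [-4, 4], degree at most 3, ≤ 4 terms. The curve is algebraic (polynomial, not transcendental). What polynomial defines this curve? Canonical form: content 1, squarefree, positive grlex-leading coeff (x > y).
3*x^2 + 3*x*y + y^2 - y

1. Degree: no degree-1 curve has this shape, so deg p = 2.
2. Checking where it meets the axes: among the integer gridlines, it crosses the y-axis at y ∈ {0, 1}; it meets the x-axis at x = 0 (among the integer gridlines).
3. Putting this together gives p.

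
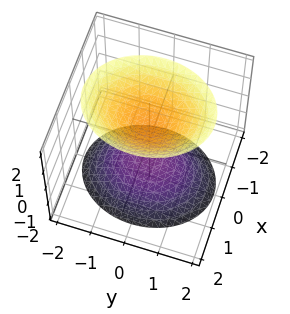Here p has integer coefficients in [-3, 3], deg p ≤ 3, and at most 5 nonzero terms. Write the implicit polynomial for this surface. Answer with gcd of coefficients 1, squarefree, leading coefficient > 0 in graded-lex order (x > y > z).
3*x^2 + 2*y^2 - 2*z^2 + 2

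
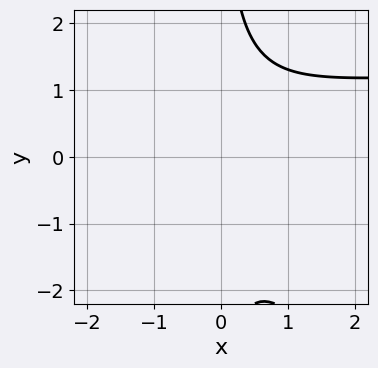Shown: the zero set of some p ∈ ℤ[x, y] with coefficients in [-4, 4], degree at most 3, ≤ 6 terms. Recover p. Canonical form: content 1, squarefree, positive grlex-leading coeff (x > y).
(a) The degree is 3 — the shape is more complex than any degree-2 curve.
(b) Against the integer gridlines: the curve avoids every integer x-axis point in the box; no y-intercept at any integer in the box.
(c) Assembling these constraints gives the stated polynomial.

2*x^2*y + 2*x*y^2 - 3*x^2 - 3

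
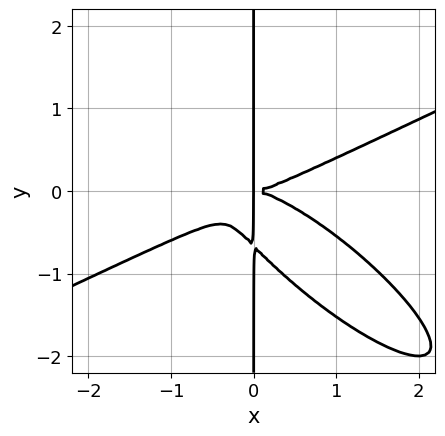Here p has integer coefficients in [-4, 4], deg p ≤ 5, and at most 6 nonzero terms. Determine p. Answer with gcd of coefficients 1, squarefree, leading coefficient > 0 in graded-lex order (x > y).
x^4 - 3*x^2*y^2 - 3*x*y^3 - 2*x*y^2

The degree is 4 — no degree-3 curve has this shape.
From the axis intercepts and sections: the visible y-axis segment lies entirely on the curve.
The integer polynomial consistent with all of this is the stated p.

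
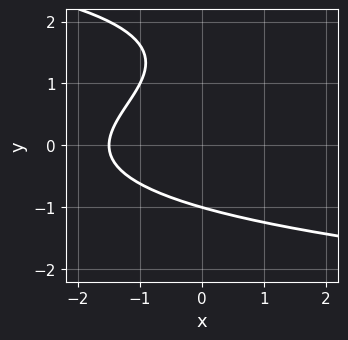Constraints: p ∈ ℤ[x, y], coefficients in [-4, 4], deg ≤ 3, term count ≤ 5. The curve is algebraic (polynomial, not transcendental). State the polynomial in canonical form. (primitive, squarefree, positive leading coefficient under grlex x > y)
(a) Degree: no degree-2 curve has this shape, so deg p = 3.
(b) Observable constraints: one y-axis crossing is at y = -1.
(c) Matching integer coefficients to the picture gives p.

y^3 - 2*y^2 + 2*x + 3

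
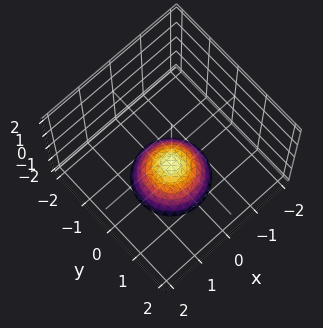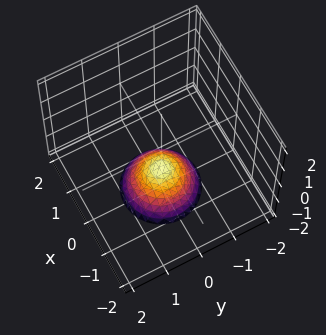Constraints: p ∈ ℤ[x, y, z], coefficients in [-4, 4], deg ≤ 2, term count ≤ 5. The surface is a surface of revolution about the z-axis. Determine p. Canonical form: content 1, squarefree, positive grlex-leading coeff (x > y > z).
x^2 + y^2 + z + 1

The degree is 2 — a generic line meets the surface in up to 2 points.
Symmetries: the surface is invariant under rotation about z: p = q(x² + y², z).
From the axis intercepts and sections: no y-intercept at any integer in the box; the surface avoids every integer x-axis point in the box; a circular section at z = -2 has radius exactly 1; it crosses the z-axis at the gridline z = -1.
These observations pin down the coefficients.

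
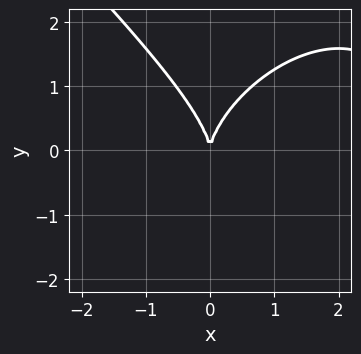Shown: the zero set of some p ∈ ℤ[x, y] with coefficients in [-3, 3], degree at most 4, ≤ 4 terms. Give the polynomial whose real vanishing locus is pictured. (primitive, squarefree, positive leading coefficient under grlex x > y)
First, degree: the shape is more complex than any degree-2 curve, so deg p = 3.
Next, reading off the gridlines: one x-axis crossing is at x = 0; one y-axis crossing is at y = 0.
Finally, together with the visible shape, these determine p as stated.

x^3 + y^3 - 3*x^2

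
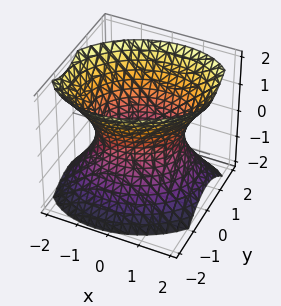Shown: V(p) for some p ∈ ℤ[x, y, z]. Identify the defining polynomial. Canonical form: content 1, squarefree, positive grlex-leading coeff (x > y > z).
First, degree: a generic line meets the surface in up to 2 points, so deg p = 2.
Next, observable constraints: no z-intercept at any integer in the box; among the integer gridlines, it crosses the y-axis at y ∈ {-1, 1}.
Finally, matching integer coefficients to the picture gives p.

2*x^2 - x*y + 3*y^2 - 2*z^2 - 3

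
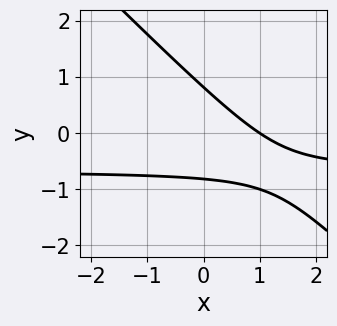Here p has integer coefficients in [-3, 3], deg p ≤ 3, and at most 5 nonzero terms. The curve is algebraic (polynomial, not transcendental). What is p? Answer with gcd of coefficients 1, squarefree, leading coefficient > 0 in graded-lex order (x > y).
3*x*y + 3*y^2 + 2*x - 2

deg p = 2.
Reading off the gridlines: it crosses the x-axis at the gridline x = 1.
Matching integer coefficients to the picture gives p.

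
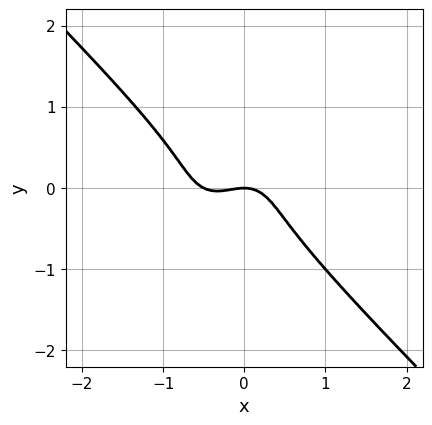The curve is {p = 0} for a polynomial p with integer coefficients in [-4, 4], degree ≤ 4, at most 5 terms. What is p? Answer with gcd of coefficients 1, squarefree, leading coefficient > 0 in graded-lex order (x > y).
(a) The degree is 3 — no degree-2 curve has this shape.
(b) Against the integer gridlines: it meets the x-axis at x = 0 (among the integer gridlines); it crosses the y-axis at the gridline y = 0.
(c) Putting this together gives p.

2*x^3 + 2*y^3 + x^2 + y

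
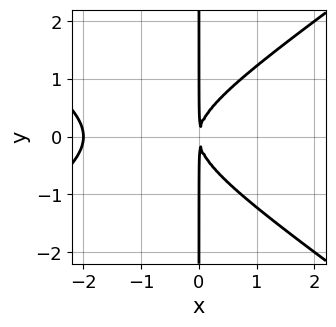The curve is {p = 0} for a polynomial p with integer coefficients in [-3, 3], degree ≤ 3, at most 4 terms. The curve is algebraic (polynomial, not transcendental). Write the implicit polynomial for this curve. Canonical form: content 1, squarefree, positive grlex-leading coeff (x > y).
(a) Degree: a generic line meets the curve in up to 3 points, so deg p = 3.
(b) Symmetries: the y ↦ −y reflection is a symmetry, so y appears only in even powers.
(c) From the axis intercepts and sections: every point of the y-axis in the box is on the curve; it meets the x-axis at x = -2 (among the integer gridlines).
(d) Matching integer coefficients to the picture gives p.

x^3 - 2*x*y^2 + 2*x^2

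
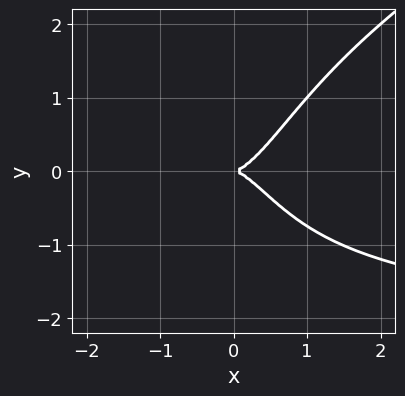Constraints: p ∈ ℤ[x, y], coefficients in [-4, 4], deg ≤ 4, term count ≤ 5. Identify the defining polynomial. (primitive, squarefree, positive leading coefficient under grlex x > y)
First, deg p = 4. The shape is more complex than any degree-3 curve.
Next, reading off the gridlines: it crosses the x-axis at the gridline x = 0; it meets the y-axis at y = 0 (among the integer gridlines).
Finally, matching integer coefficients to the picture gives p.

x^3*y - 2*x^2*y^2 + 3*x^3 - 2*y^2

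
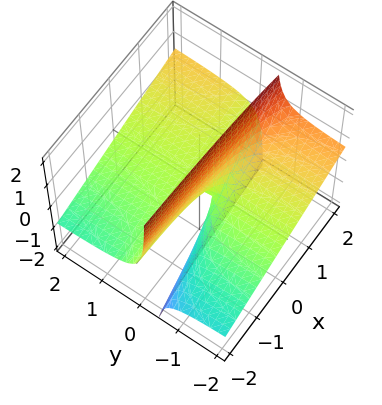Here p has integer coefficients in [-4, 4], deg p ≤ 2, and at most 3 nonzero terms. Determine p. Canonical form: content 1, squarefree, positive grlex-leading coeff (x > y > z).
(a) deg p = 2.
(b) Observable constraints: every point of the y-axis in the box is on the surface; it meets the z-axis at z = 0 (among the integer gridlines); the visible x-axis segment lies entirely on the surface.
(c) Matching integer coefficients to the picture gives p.

x*y - 3*y*z - z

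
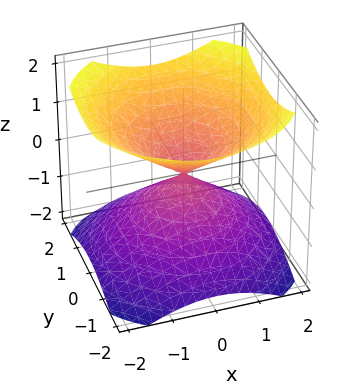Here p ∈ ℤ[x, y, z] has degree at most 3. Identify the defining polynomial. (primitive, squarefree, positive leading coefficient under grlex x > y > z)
(a) There are 2 components.
(b) deg p = 2.
(c) Symmetries: mirror symmetry z ↦ −z ⇒ only even powers of z; every cross-section ⟂ z is a circle, so x, y appear only via x² + y².
(d) From the axis intercepts and sections: it meets the x-axis at x = 0 (among the integer gridlines); it meets the y-axis at y = 0 (among the integer gridlines); a circular section at z = 1 has radius between 1 and 2; it crosses the z-axis at the gridline z = 0.
(e) Fitting integer coefficients to these (and the overall shape) gives p.

2*x^2 + 2*y^2 - 3*z^2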